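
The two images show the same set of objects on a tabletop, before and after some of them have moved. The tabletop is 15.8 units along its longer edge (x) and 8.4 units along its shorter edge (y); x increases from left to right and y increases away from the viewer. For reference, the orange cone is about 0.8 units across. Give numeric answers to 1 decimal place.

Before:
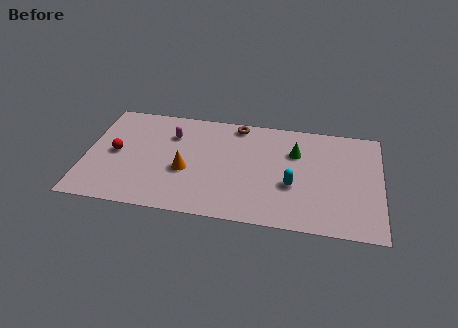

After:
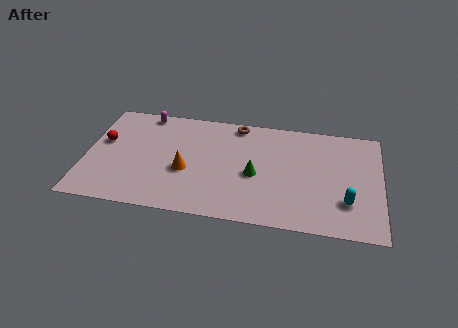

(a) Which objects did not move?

the orange cone and the brown torus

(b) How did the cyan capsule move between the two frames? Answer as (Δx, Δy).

(2.9, -0.8)

The cyan capsule started near (11.1, 3.2) and ended near (14.0, 2.4).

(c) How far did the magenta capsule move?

2.1

From (4.5, 6.1) to (3.0, 7.6), the magenta capsule covered √(1.5² + 1.5²) ≈ 2.1 units.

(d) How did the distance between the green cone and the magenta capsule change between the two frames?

+0.5

Before: roughly 6.7 units apart; after: 7.2. That's 0.5 units further apart.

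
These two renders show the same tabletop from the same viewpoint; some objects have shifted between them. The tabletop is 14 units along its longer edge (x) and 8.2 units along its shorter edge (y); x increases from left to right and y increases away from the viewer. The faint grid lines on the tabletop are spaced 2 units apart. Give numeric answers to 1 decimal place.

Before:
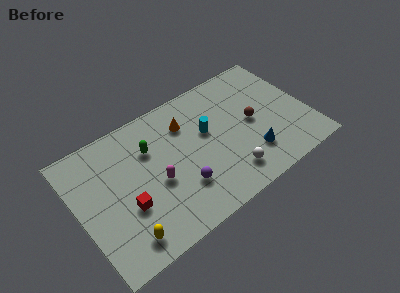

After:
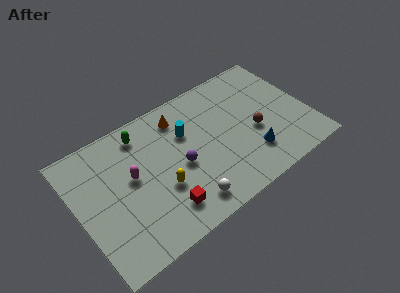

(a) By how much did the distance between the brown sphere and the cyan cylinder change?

+1.6

Before: roughly 2.8 units apart; after: 4.4. That's 1.6 units further apart.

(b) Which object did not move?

the blue cone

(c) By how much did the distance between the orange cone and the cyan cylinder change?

-0.4

Before: roughly 1.6 units apart; after: 1.2. That's 0.4 units closer together.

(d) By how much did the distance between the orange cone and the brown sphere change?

+1.0

The distance was about 4.3 in the first image and 5.3 in the second, so they moved 1.0 units further apart.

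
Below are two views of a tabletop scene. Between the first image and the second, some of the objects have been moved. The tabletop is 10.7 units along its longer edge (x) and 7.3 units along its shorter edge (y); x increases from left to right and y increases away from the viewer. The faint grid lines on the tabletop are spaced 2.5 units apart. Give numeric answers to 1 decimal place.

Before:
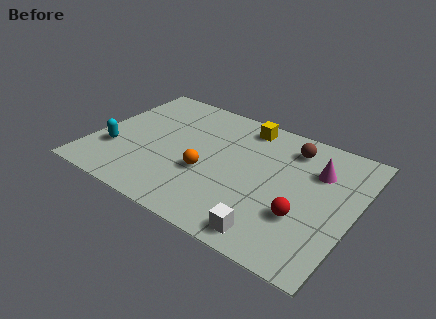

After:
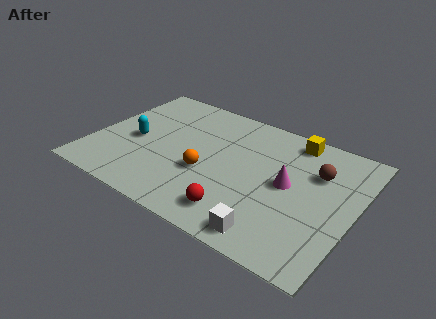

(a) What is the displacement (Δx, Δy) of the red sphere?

(-2.4, -1.1)

The red sphere started near (8.8, 2.4) and ended near (6.4, 1.3).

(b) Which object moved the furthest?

the red sphere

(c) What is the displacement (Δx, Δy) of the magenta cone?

(-1.0, -1.3)

The magenta cone was at about (9.0, 5.1) and moved to about (8.0, 3.8).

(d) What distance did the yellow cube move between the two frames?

2.0

From (5.8, 6.3) to (7.8, 6.4), the yellow cube covered √(2.0² + 0.1²) ≈ 2.0 units.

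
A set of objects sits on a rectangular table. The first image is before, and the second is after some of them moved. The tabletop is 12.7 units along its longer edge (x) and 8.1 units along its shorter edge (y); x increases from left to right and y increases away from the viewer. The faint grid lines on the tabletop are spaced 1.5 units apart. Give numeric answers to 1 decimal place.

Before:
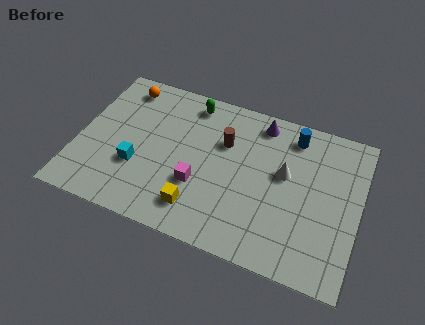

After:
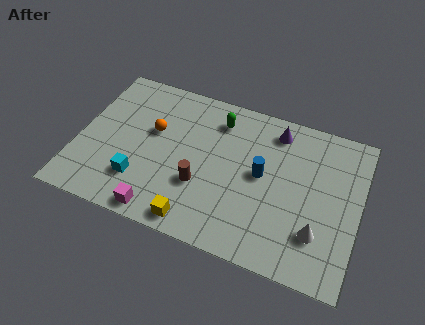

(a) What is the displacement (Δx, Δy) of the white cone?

(1.7, -2.5)

The white cone was at about (9.3, 4.7) and moved to about (11.0, 2.2).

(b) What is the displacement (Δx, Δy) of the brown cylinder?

(-0.8, -2.6)

From the two frames, the brown cylinder sits at roughly (6.5, 5.4) before and (5.7, 2.8) after.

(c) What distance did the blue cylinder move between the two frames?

2.8

From (9.5, 6.8) to (8.3, 4.3), the blue cylinder covered √(1.2² + 2.5²) ≈ 2.8 units.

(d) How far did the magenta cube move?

2.5

From (5.6, 2.8) to (4.1, 0.8), the magenta cube covered √(1.5² + 2.0²) ≈ 2.5 units.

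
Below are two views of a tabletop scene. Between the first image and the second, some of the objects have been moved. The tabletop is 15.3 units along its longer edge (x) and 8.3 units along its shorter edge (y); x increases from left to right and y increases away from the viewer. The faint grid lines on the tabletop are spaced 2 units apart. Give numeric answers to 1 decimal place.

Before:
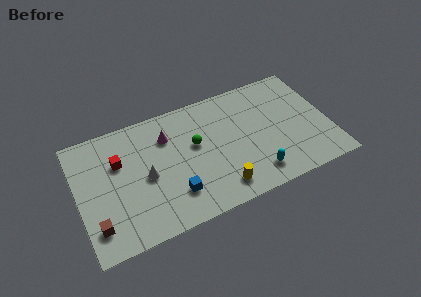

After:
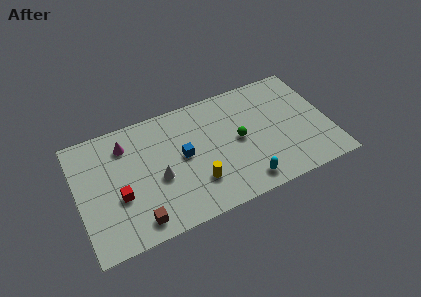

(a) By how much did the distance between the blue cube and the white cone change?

-0.5

They were about 2.3 units apart before and 1.8 after — 0.5 units closer together.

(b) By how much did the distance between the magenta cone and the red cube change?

+0.3

They were about 3.1 units apart before and 3.4 after — 0.3 units further apart.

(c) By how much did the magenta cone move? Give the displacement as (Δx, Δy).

(-2.5, 0.4)

From the two frames, the magenta cone sits at roughly (5.6, 6.1) before and (3.1, 6.5) after.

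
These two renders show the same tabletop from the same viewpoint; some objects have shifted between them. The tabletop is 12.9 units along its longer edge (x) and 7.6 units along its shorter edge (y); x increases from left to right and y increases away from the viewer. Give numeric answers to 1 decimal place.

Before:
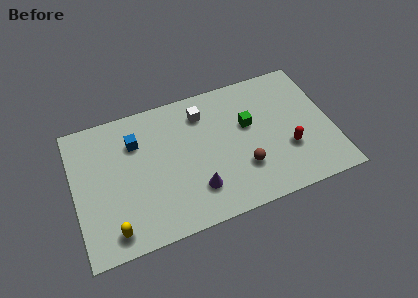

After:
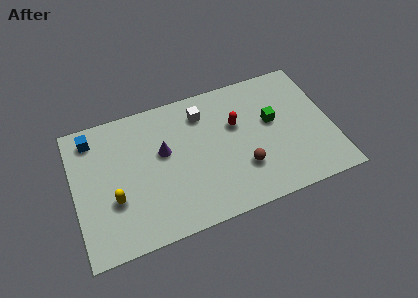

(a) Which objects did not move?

the white cube and the brown sphere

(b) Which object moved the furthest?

the red capsule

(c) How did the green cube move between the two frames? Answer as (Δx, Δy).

(1.2, -0.2)

The green cube was at about (8.8, 4.6) and moved to about (10.0, 4.4).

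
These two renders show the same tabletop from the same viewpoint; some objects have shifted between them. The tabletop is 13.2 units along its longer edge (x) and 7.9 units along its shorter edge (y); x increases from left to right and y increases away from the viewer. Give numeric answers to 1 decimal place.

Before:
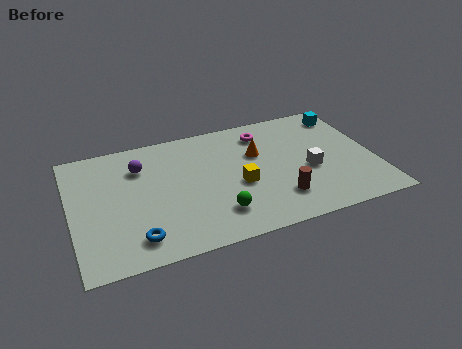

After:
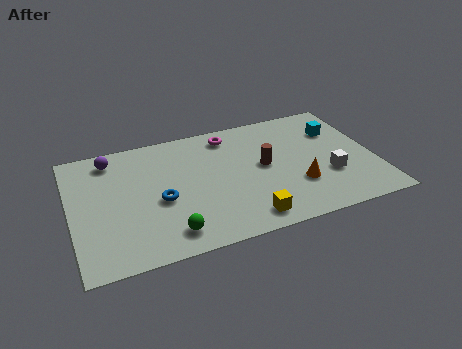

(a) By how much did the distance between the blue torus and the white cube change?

-0.6

Before: roughly 7.9 units apart; after: 7.3. That's 0.6 units closer together.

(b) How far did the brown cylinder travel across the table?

2.3

The brown cylinder moved from about (8.8, 1.9) to (8.4, 4.2), a distance of √(0.4² + 2.3²) ≈ 2.3.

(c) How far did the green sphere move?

2.2

From (6.1, 1.8) to (4.0, 1.3), the green sphere covered √(2.1² + 0.5²) ≈ 2.2 units.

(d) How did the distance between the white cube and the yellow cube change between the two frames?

+1.0

Before: roughly 3.1 units apart; after: 4.1. That's 1.0 units further apart.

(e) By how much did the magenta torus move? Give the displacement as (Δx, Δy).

(-1.5, 0.3)

The magenta torus was at about (8.6, 6.4) and moved to about (7.1, 6.7).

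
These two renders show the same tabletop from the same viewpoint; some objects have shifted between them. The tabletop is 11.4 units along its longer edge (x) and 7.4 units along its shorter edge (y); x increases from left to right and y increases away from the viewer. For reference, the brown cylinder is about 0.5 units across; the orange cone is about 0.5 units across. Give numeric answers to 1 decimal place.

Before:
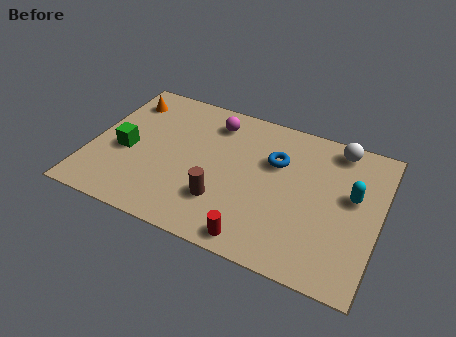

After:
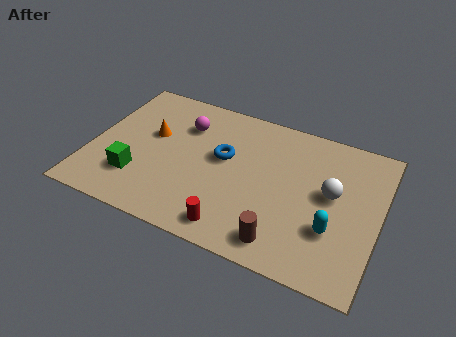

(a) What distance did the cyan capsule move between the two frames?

2.0

From (10.3, 4.3) to (9.7, 2.4), the cyan capsule covered √(0.6² + 1.9²) ≈ 2.0 units.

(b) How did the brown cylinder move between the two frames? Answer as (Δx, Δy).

(2.5, -1.0)

From the two frames, the brown cylinder sits at roughly (5.4, 2.1) before and (7.9, 1.1) after.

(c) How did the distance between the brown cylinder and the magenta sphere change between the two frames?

+2.2

They were about 4.0 units apart before and 6.2 after — 2.2 units further apart.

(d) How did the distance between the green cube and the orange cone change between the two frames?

-0.3

They were about 2.7 units apart before and 2.4 after — 0.3 units closer together.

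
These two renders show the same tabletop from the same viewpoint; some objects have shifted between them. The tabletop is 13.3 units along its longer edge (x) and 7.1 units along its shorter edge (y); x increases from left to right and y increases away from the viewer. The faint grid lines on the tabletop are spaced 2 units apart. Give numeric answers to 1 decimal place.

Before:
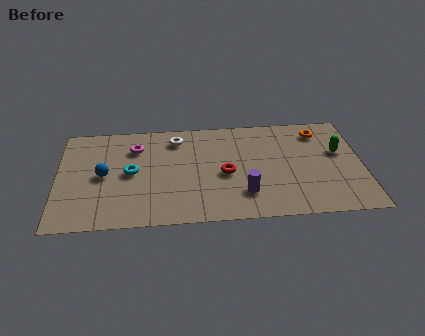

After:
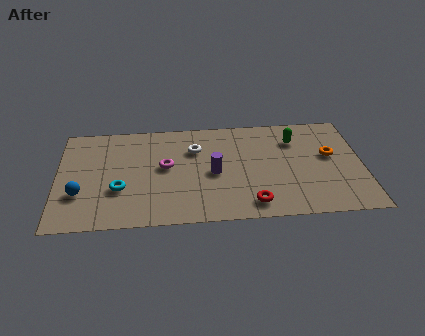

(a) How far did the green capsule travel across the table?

2.1

The green capsule was near (12.3, 4.3) before and (10.4, 5.3) after, so it travelled √(1.9² + 1.0²) ≈ 2.1 units.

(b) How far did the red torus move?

2.4

From (7.3, 3.2) to (8.4, 1.1), the red torus covered √(1.1² + 2.1²) ≈ 2.4 units.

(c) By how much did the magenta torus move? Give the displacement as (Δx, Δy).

(1.3, -1.4)

The magenta torus was at about (3.4, 5.3) and moved to about (4.7, 3.9).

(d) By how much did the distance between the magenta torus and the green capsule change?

-3.1

They were about 9.0 units apart before and 5.9 after — 3.1 units closer together.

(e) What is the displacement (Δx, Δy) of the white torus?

(0.8, -0.8)

The white torus started near (5.2, 5.8) and ended near (6.0, 5.0).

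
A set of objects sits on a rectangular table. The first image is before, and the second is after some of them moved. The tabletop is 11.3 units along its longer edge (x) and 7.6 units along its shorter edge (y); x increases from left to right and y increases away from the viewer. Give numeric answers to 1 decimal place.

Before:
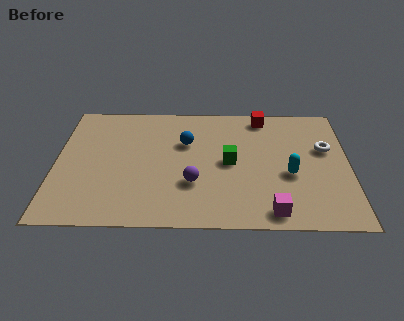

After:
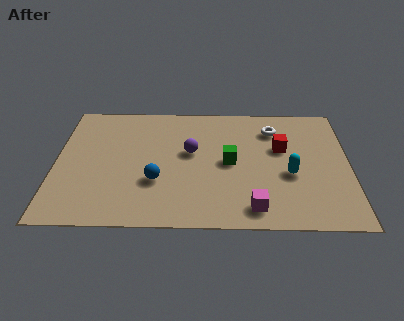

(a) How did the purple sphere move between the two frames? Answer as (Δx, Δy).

(-0.1, 1.9)

The purple sphere was at about (5.3, 2.5) and moved to about (5.2, 4.4).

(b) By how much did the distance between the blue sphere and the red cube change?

+1.8

They were about 3.4 units apart before and 5.2 after — 1.8 units further apart.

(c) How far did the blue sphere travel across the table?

2.6

From (5.0, 5.0) to (3.9, 2.6), the blue sphere covered √(1.1² + 2.4²) ≈ 2.6 units.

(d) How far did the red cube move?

2.1

The red cube was near (8.0, 6.7) before and (8.7, 4.7) after, so it travelled √(0.7² + 2.0²) ≈ 2.1 units.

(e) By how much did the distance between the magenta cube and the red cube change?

-2.0

They were about 5.8 units apart before and 3.8 after — 2.0 units closer together.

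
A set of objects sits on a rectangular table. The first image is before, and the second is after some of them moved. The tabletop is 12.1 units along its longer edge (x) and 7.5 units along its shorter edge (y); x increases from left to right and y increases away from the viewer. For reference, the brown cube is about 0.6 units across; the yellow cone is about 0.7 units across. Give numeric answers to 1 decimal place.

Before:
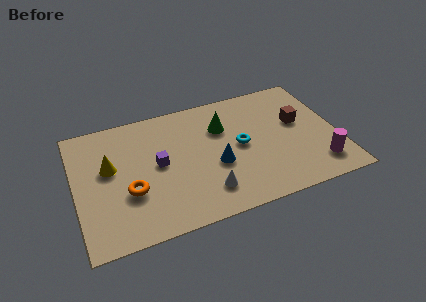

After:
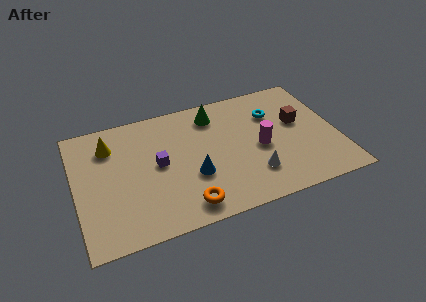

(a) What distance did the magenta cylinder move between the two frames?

3.1

From (11.0, 1.5) to (8.5, 3.4), the magenta cylinder covered √(2.5² + 1.9²) ≈ 3.1 units.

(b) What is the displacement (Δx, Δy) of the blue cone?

(-1.1, -0.3)

The blue cone started near (6.4, 3.0) and ended near (5.3, 2.7).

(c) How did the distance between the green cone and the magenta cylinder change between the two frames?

-2.2

They were about 5.5 units apart before and 3.3 after — 2.2 units closer together.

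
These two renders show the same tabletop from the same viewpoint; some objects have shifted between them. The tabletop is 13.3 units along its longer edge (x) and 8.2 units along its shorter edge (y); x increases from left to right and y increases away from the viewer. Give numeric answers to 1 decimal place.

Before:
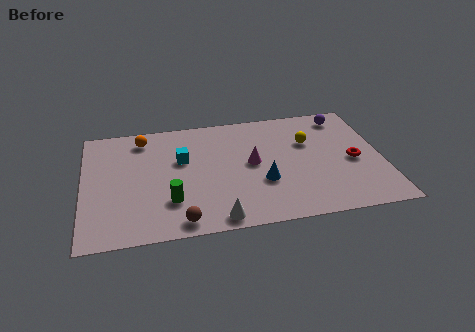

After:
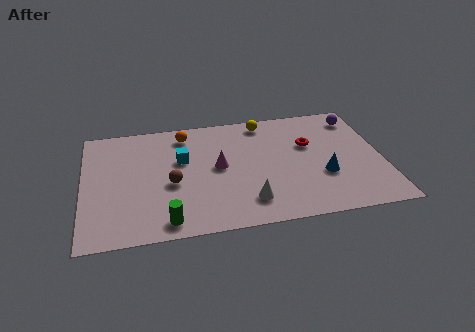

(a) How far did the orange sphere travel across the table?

1.9

The orange sphere moved from about (2.7, 6.9) to (4.6, 6.9), a distance of √(1.9² + 0.0²) ≈ 1.9.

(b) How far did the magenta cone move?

1.5

From (7.5, 4.3) to (6.0, 4.3), the magenta cone covered √(1.5² + 0.0²) ≈ 1.5 units.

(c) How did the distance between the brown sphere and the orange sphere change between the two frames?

-2.7

Before: roughly 6.2 units apart; after: 3.5. That's 2.7 units closer together.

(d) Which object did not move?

the cyan cube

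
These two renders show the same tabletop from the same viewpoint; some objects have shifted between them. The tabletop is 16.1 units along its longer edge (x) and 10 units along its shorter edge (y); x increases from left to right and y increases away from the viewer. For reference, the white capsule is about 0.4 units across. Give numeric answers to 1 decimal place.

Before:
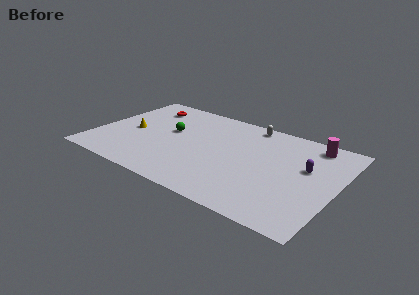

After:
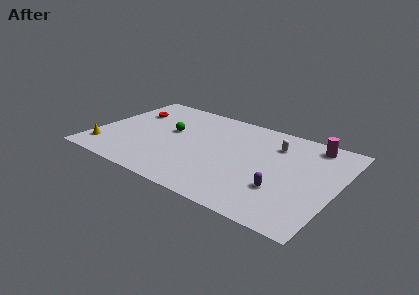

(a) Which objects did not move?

the magenta cylinder and the green sphere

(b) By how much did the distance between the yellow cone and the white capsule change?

+3.5

Before: roughly 8.6 units apart; after: 12.1. That's 3.5 units further apart.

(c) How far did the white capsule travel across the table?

2.5

The white capsule was near (9.7, 9.0) before and (11.7, 7.5) after, so it travelled √(2.0² + 1.5²) ≈ 2.5 units.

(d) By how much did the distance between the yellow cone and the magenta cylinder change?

+2.3

Before: roughly 12.4 units apart; after: 14.7. That's 2.3 units further apart.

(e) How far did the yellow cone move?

3.1

From (2.3, 4.7) to (1.0, 1.9), the yellow cone covered √(1.3² + 2.8²) ≈ 3.1 units.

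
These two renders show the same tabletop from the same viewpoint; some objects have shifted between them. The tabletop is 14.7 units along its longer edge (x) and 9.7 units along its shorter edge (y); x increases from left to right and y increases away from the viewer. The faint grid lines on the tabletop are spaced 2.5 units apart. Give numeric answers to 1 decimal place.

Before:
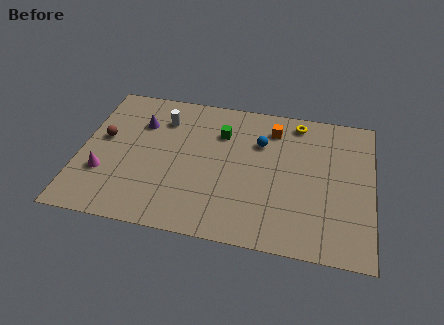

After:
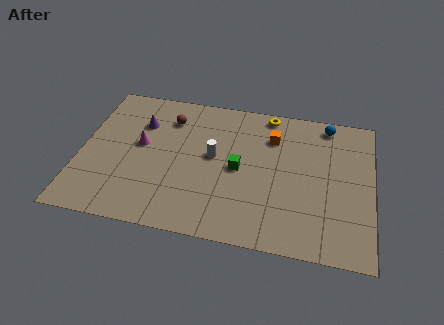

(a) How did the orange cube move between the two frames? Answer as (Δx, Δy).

(0.0, -0.6)

From the two frames, the orange cube sits at roughly (9.6, 7.8) before and (9.6, 7.2) after.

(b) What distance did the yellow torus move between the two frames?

1.5

The yellow torus was near (10.8, 8.5) before and (9.3, 8.8) after, so it travelled √(1.5² + 0.3²) ≈ 1.5 units.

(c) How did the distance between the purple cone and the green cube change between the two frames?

+1.5

They were about 4.1 units apart before and 5.6 after — 1.5 units further apart.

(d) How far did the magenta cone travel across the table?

2.9

The magenta cone moved from about (1.3, 3.1) to (3.0, 5.4), a distance of √(1.7² + 2.3²) ≈ 2.9.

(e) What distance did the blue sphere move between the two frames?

3.8

The blue sphere moved from about (9.0, 6.7) to (12.3, 8.6), a distance of √(3.3² + 1.9²) ≈ 3.8.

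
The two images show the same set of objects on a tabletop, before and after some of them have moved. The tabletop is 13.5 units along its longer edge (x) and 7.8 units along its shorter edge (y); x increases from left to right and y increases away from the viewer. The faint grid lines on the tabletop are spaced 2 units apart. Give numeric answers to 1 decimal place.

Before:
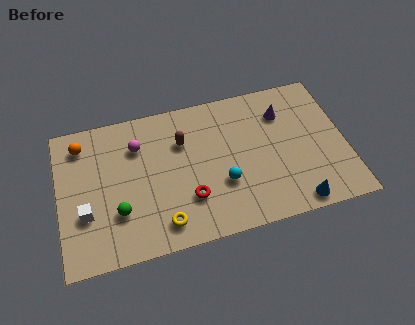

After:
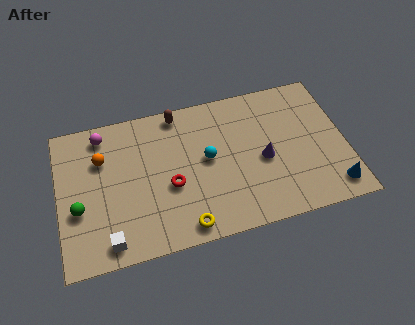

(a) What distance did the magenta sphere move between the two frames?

1.9

The magenta sphere moved from about (3.8, 5.7) to (2.2, 6.7), a distance of √(1.6² + 1.0²) ≈ 1.9.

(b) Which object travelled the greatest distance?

the purple cone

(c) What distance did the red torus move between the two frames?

1.2

From (6.0, 2.3) to (5.2, 3.2), the red torus covered √(0.8² + 0.9²) ≈ 1.2 units.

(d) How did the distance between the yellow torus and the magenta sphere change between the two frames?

+2.3

They were about 4.5 units apart before and 6.8 after — 2.3 units further apart.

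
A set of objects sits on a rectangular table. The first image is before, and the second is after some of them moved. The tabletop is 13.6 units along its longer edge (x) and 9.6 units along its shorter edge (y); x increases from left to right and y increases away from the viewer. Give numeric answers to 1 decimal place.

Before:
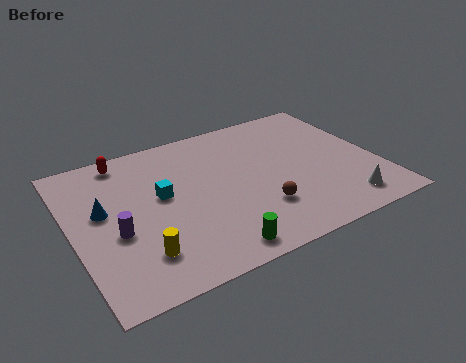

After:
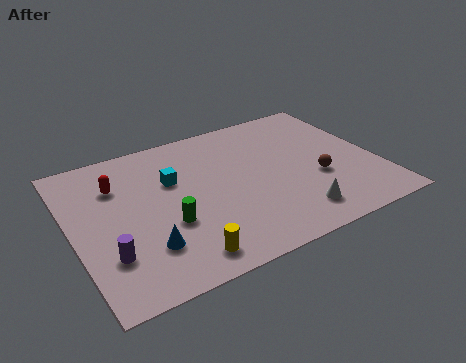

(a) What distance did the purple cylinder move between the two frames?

1.3

From (1.8, 3.9) to (1.3, 2.7), the purple cylinder covered √(0.5² + 1.2²) ≈ 1.3 units.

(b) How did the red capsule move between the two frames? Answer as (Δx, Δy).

(-0.5, -1.6)

The red capsule started near (2.7, 8.5) and ended near (2.2, 6.9).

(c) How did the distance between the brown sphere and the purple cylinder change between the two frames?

+3.2

They were about 6.3 units apart before and 9.5 after — 3.2 units further apart.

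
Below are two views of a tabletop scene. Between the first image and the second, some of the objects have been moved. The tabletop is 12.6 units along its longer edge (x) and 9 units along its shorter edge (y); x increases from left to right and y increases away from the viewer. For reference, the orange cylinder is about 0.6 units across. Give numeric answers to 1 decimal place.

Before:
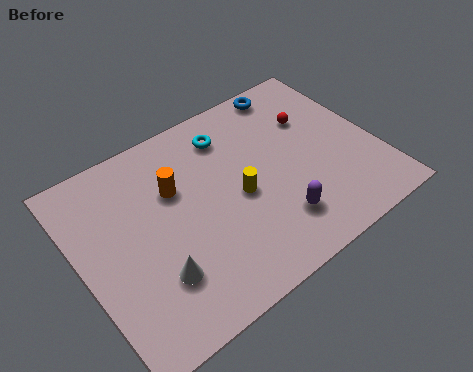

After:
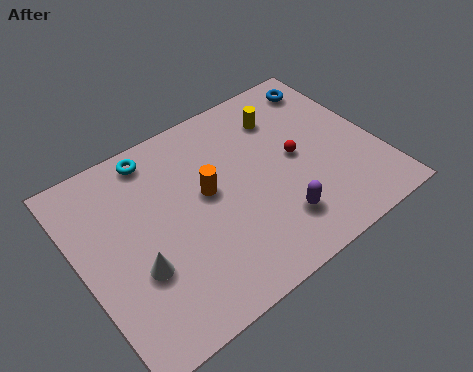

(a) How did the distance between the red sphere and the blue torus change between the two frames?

+1.6

The distance was about 2.1 in the first image and 3.7 in the second, so they moved 1.6 units further apart.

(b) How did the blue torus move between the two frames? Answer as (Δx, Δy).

(1.5, -0.5)

The blue torus was at about (9.8, 8.1) and moved to about (11.3, 7.6).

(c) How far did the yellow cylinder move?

3.8

The yellow cylinder moved from about (6.6, 4.1) to (9.1, 6.9), a distance of √(2.5² + 2.8²) ≈ 3.8.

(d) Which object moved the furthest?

the yellow cylinder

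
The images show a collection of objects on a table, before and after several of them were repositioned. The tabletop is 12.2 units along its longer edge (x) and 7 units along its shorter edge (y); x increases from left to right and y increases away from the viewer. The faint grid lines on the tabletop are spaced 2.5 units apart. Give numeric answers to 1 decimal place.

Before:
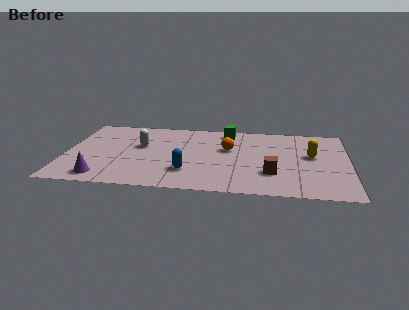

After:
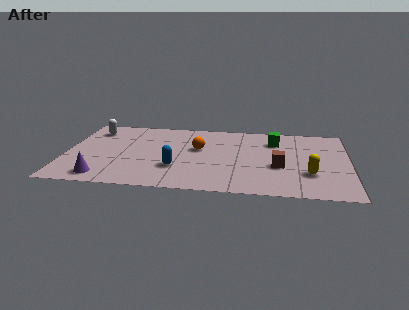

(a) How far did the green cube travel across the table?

2.2

The green cube was near (6.9, 6.1) before and (9.0, 5.3) after, so it travelled √(2.1² + 0.8²) ≈ 2.2 units.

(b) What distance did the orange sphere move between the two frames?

1.3

The orange sphere was near (7.0, 4.3) before and (5.7, 4.2) after, so it travelled √(1.3² + 0.1²) ≈ 1.3 units.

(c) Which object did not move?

the purple cone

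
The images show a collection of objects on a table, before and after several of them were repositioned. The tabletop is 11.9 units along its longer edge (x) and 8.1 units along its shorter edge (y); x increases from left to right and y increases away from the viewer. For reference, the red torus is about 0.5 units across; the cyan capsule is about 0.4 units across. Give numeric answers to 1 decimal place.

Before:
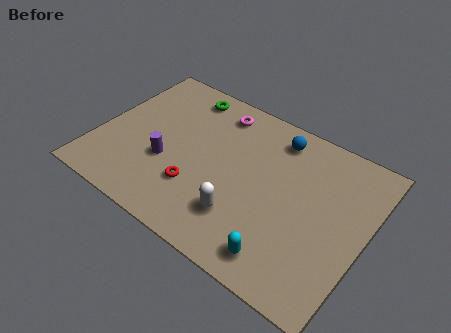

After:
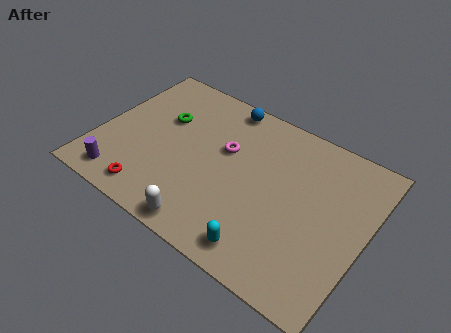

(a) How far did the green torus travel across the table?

1.9

From (3.2, 7.0) to (2.6, 5.2), the green torus covered √(0.6² + 1.8²) ≈ 1.9 units.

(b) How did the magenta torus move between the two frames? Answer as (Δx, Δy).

(0.7, -1.8)

The magenta torus was at about (4.8, 6.8) and moved to about (5.5, 5.0).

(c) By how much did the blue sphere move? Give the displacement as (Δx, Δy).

(-2.5, 0.5)

The blue sphere started near (7.5, 6.8) and ended near (5.0, 7.3).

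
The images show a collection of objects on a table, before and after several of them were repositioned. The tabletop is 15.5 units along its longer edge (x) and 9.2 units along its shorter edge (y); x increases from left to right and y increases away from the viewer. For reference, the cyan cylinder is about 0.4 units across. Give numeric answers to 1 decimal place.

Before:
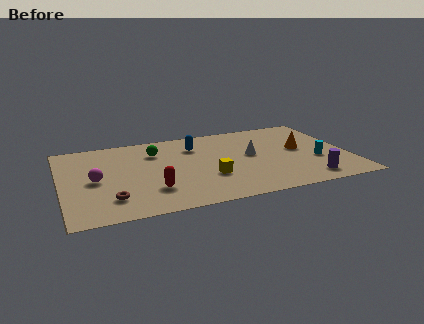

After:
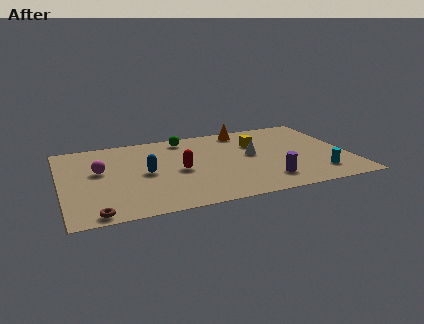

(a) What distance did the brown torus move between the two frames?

1.6

The brown torus moved from about (2.5, 2.1) to (1.6, 0.8), a distance of √(0.9² + 1.3²) ≈ 1.6.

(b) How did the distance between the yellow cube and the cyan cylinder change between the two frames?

-0.6

They were about 5.9 units apart before and 5.3 after — 0.6 units closer together.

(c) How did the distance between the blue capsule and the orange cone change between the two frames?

+0.8

Before: roughly 5.9 units apart; after: 6.7. That's 0.8 units further apart.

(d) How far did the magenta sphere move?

1.0

The magenta sphere moved from about (1.8, 4.4) to (2.1, 5.4), a distance of √(0.3² + 1.0²) ≈ 1.0.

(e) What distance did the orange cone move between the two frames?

4.2

From (13.0, 5.0) to (10.2, 8.1), the orange cone covered √(2.8² + 3.1²) ≈ 4.2 units.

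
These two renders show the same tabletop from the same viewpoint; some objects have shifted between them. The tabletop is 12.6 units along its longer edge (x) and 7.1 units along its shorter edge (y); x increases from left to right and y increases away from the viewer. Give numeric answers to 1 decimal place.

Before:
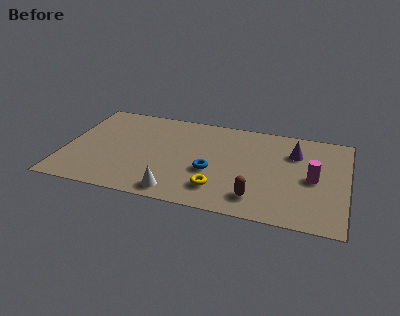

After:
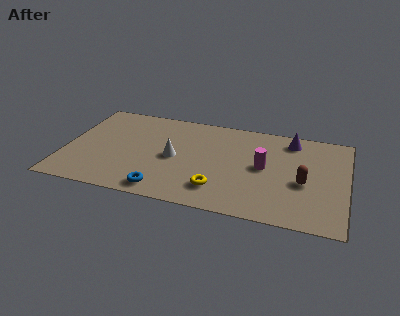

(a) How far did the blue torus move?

2.8

The blue torus was near (6.6, 2.8) before and (4.6, 0.9) after, so it travelled √(2.0² + 1.9²) ≈ 2.8 units.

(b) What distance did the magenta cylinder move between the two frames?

2.2

The magenta cylinder moved from about (11.1, 3.4) to (8.9, 3.7), a distance of √(2.2² + 0.3²) ≈ 2.2.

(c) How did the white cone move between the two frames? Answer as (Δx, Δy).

(-0.3, 2.5)

From the two frames, the white cone sits at roughly (5.2, 0.9) before and (4.9, 3.4) after.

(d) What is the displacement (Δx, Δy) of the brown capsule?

(2.0, 1.6)

The brown capsule was at about (8.7, 1.4) and moved to about (10.7, 3.0).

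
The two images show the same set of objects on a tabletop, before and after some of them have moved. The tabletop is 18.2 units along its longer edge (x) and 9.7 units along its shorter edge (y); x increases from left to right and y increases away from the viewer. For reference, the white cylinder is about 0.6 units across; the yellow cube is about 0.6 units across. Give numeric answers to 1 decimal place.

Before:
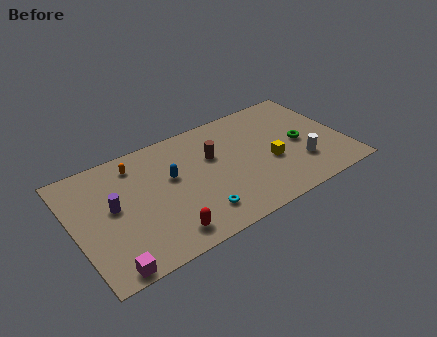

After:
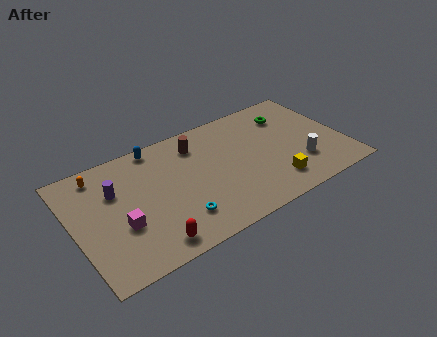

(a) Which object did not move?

the white cylinder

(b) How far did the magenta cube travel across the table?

3.0

The magenta cube was near (1.7, 0.8) before and (2.9, 3.6) after, so it travelled √(1.2² + 2.8²) ≈ 3.0 units.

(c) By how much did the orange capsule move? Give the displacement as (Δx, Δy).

(-2.4, 0.3)

The orange capsule started near (4.5, 8.0) and ended near (2.1, 8.3).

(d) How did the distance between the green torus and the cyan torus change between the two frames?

+2.0

The distance was about 7.9 in the first image and 9.9 in the second, so they moved 2.0 units further apart.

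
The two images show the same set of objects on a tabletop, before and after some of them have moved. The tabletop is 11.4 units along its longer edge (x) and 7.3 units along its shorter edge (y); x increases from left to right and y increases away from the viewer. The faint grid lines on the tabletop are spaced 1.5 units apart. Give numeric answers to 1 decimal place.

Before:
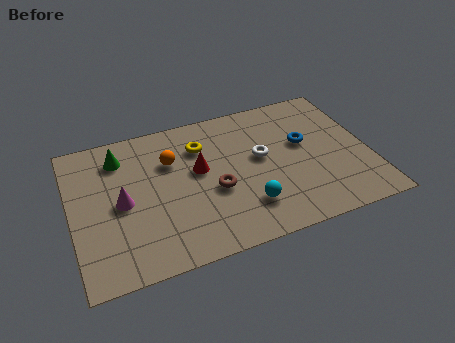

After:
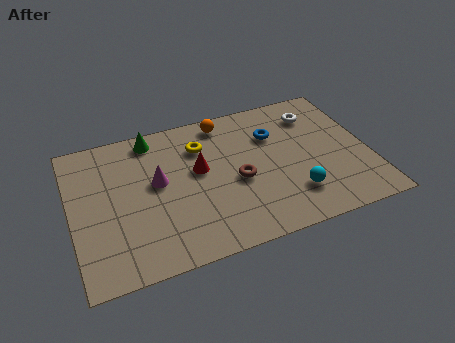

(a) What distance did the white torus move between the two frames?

2.8

The white torus was near (7.3, 4.1) before and (9.6, 5.7) after, so it travelled √(2.3² + 1.6²) ≈ 2.8 units.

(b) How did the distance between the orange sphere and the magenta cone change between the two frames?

+1.1

The distance was about 2.5 in the first image and 3.6 in the second, so they moved 1.1 units further apart.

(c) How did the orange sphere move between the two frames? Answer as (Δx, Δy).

(2.2, 1.4)

The orange sphere was at about (3.9, 5.0) and moved to about (6.1, 6.4).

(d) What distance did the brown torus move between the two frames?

0.9

The brown torus was near (5.4, 3.0) before and (6.3, 3.2) after, so it travelled √(0.9² + 0.2²) ≈ 0.9 units.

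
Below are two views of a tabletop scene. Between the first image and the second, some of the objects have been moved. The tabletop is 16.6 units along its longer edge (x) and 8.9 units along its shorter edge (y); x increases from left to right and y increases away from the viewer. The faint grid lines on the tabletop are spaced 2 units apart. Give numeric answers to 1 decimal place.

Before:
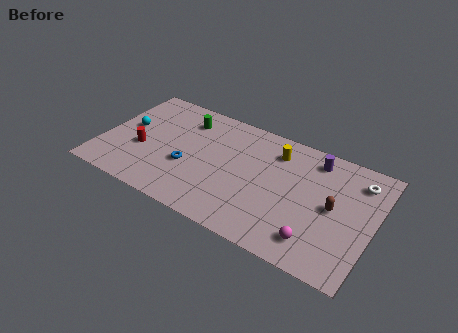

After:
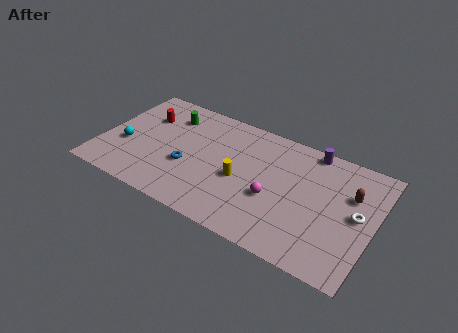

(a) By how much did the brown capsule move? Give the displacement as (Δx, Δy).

(0.9, 1.4)

The brown capsule started near (14.2, 4.5) and ended near (15.1, 5.9).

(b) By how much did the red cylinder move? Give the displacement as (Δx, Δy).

(-0.2, 2.7)

From the two frames, the red cylinder sits at roughly (2.5, 3.5) before and (2.3, 6.2) after.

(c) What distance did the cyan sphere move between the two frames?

1.5

The cyan sphere moved from about (1.4, 4.9) to (1.5, 3.4), a distance of √(0.1² + 1.5²) ≈ 1.5.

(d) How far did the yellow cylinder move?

3.6

The yellow cylinder moved from about (10.4, 7.0) to (8.6, 3.9), a distance of √(1.8² + 3.1²) ≈ 3.6.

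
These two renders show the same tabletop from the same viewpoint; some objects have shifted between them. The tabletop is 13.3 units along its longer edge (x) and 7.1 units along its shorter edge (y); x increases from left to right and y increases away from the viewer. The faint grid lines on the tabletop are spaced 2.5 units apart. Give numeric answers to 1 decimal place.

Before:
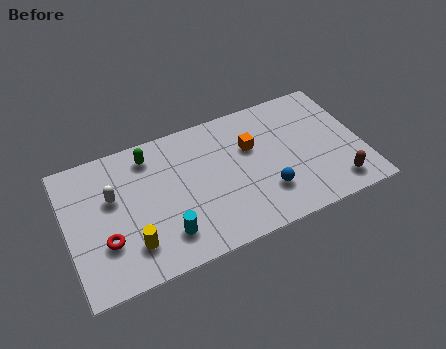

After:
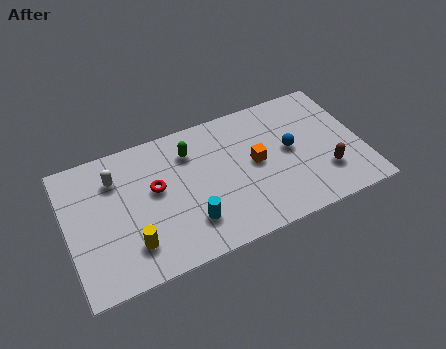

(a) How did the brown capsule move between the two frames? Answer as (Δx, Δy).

(-0.4, 0.8)

The brown capsule started near (11.9, 1.2) and ended near (11.5, 2.0).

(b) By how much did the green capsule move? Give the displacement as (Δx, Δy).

(1.8, -0.5)

From the two frames, the green capsule sits at roughly (3.9, 5.9) before and (5.7, 5.4) after.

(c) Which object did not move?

the yellow cylinder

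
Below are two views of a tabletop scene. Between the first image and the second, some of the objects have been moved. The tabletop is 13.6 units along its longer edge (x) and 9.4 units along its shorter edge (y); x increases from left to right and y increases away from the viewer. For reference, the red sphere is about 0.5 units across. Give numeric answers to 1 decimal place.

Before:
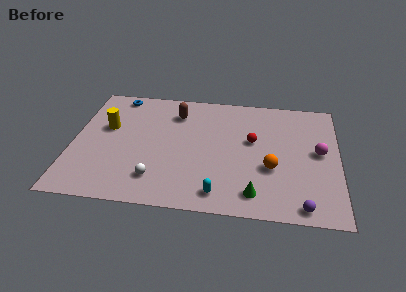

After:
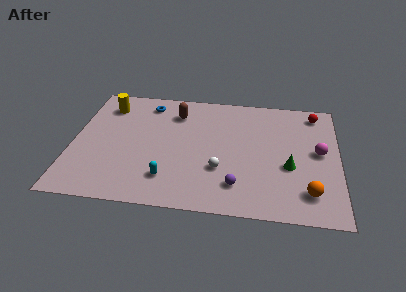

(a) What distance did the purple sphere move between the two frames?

3.5

The purple sphere was near (11.8, 0.9) before and (8.5, 2.0) after, so it travelled √(3.3² + 1.1²) ≈ 3.5 units.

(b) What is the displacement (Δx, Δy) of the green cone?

(1.7, 2.2)

The green cone was at about (9.4, 1.5) and moved to about (11.1, 3.7).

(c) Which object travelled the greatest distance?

the red sphere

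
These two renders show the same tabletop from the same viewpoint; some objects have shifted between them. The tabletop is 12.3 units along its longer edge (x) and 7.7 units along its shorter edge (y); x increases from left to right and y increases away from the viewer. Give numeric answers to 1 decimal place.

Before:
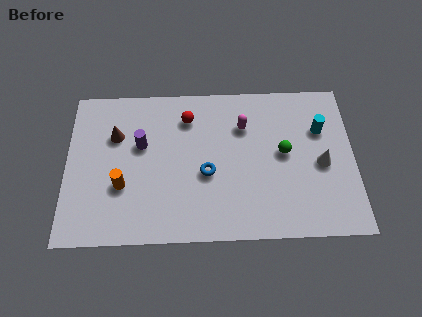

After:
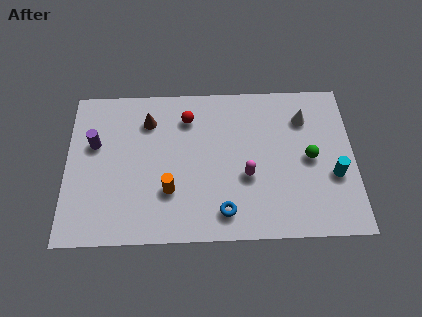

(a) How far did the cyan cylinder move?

2.4

From (10.9, 5.2) to (11.4, 2.9), the cyan cylinder covered √(0.5² + 2.3²) ≈ 2.4 units.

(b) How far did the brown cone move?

1.6

From (2.1, 5.2) to (3.5, 5.9), the brown cone covered √(1.4² + 0.7²) ≈ 1.6 units.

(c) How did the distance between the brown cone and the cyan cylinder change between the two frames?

-0.3

They were about 8.8 units apart before and 8.5 after — 0.3 units closer together.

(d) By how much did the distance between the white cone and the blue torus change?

+0.8

They were about 4.9 units apart before and 5.7 after — 0.8 units further apart.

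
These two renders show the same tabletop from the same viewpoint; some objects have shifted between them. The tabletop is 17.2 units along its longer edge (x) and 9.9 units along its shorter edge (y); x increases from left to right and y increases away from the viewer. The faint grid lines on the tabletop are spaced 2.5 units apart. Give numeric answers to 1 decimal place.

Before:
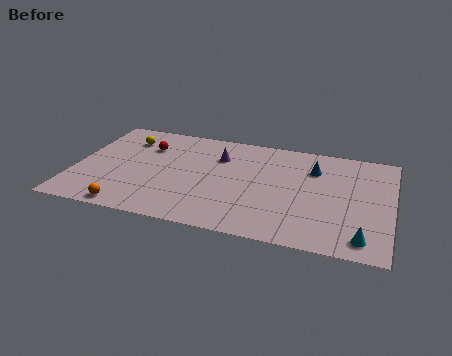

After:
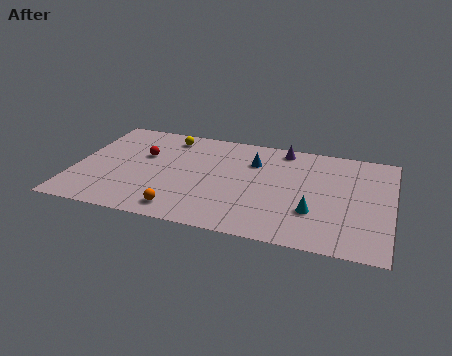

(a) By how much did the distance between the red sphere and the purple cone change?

+3.9

The distance was about 4.0 in the first image and 7.9 in the second, so they moved 3.9 units further apart.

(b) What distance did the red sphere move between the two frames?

0.9

From (3.7, 7.1) to (3.6, 6.2), the red sphere covered √(0.1² + 0.9²) ≈ 0.9 units.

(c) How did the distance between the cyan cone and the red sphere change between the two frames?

-3.4

The distance was about 13.4 in the first image and 10.0 in the second, so they moved 3.4 units closer together.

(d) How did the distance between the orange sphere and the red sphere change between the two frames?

-0.8

They were about 6.2 units apart before and 5.4 after — 0.8 units closer together.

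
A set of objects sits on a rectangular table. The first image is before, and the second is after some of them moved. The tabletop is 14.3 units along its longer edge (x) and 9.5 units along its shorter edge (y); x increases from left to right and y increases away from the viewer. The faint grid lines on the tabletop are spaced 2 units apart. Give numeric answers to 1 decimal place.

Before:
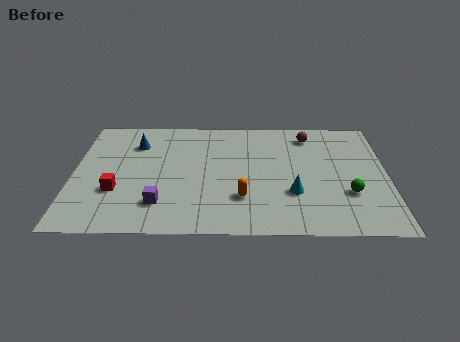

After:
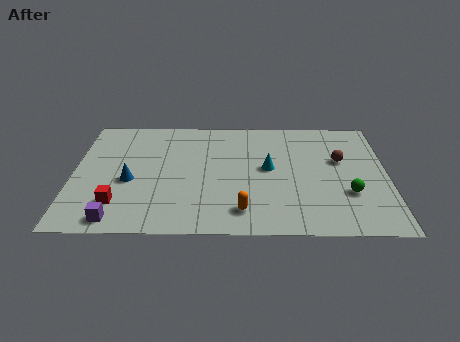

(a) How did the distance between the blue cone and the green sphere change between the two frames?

-0.6

The distance was about 10.5 in the first image and 9.9 in the second, so they moved 0.6 units closer together.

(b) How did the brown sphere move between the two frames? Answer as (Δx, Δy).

(1.4, -2.1)

The brown sphere was at about (10.8, 7.9) and moved to about (12.2, 5.8).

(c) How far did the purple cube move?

2.2

The purple cube was near (4.0, 2.2) before and (2.1, 1.0) after, so it travelled √(1.9² + 1.2²) ≈ 2.2 units.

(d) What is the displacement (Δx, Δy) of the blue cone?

(-0.2, -3.1)

The blue cone was at about (2.8, 7.1) and moved to about (2.6, 4.0).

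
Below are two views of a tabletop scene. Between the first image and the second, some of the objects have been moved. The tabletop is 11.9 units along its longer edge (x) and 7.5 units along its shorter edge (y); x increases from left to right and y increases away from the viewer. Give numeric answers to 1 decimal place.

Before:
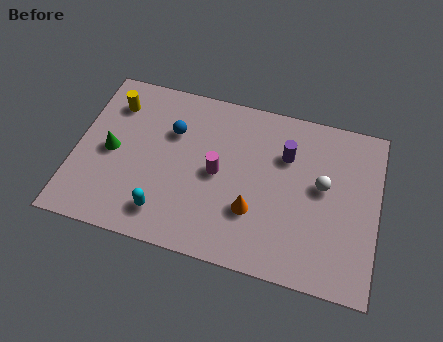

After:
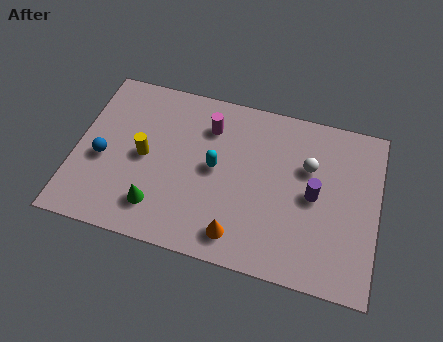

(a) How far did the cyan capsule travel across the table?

3.1

From (3.7, 1.4) to (5.5, 3.9), the cyan capsule covered √(1.8² + 2.5²) ≈ 3.1 units.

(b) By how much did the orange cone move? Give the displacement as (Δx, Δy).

(-0.5, -1.2)

The orange cone was at about (7.1, 2.4) and moved to about (6.6, 1.2).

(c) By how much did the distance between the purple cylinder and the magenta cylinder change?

+1.7

They were about 3.0 units apart before and 4.7 after — 1.7 units further apart.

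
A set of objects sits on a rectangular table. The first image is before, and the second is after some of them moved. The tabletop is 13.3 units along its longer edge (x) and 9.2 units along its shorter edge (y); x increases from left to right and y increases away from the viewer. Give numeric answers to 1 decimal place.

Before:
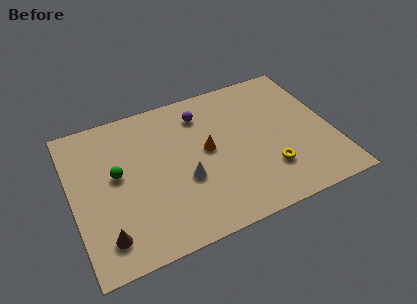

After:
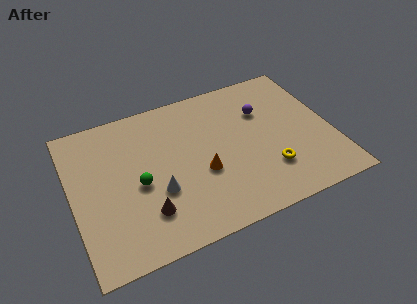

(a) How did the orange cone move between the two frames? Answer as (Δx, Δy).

(-0.4, -1.3)

From the two frames, the orange cone sits at roughly (6.9, 4.9) before and (6.5, 3.6) after.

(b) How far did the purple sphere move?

3.3

The purple sphere was near (6.9, 7.3) before and (10.0, 6.3) after, so it travelled √(3.1² + 1.0²) ≈ 3.3 units.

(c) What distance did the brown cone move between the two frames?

2.2

The brown cone moved from about (1.4, 1.7) to (3.5, 2.3), a distance of √(2.1² + 0.6²) ≈ 2.2.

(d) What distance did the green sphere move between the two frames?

1.4

The green sphere was near (2.3, 5.1) before and (3.3, 4.1) after, so it travelled √(1.0² + 1.0²) ≈ 1.4 units.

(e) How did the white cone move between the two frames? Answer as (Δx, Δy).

(-1.4, -0.2)

The white cone was at about (5.6, 3.5) and moved to about (4.2, 3.3).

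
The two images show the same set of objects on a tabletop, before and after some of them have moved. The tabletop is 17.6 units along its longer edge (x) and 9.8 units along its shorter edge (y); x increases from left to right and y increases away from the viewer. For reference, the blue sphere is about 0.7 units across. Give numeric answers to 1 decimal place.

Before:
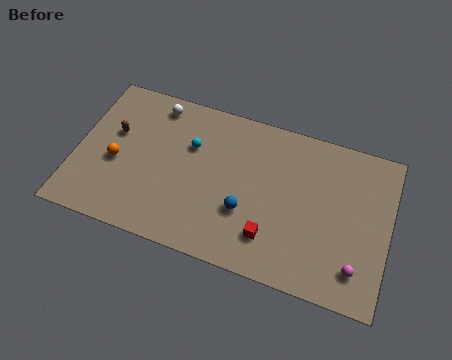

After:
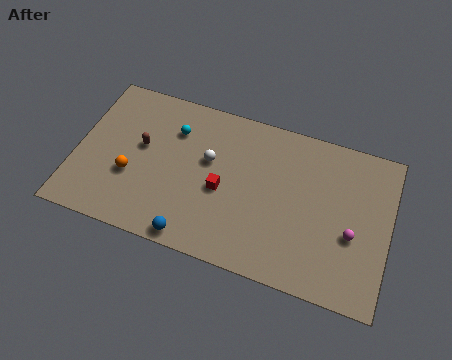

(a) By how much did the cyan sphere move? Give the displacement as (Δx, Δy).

(-1.0, 0.7)

The cyan sphere was at about (6.3, 6.5) and moved to about (5.3, 7.2).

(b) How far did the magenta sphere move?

1.9

The magenta sphere moved from about (16.0, 2.0) to (15.6, 3.9), a distance of √(0.4² + 1.9²) ≈ 1.9.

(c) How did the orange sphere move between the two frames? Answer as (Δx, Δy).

(0.9, -0.6)

The orange sphere was at about (2.3, 4.2) and moved to about (3.2, 3.6).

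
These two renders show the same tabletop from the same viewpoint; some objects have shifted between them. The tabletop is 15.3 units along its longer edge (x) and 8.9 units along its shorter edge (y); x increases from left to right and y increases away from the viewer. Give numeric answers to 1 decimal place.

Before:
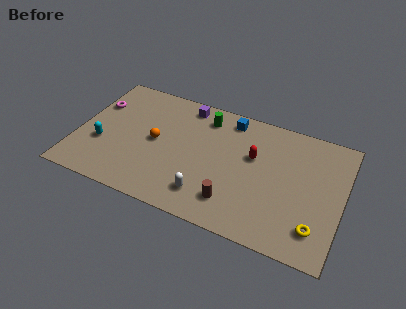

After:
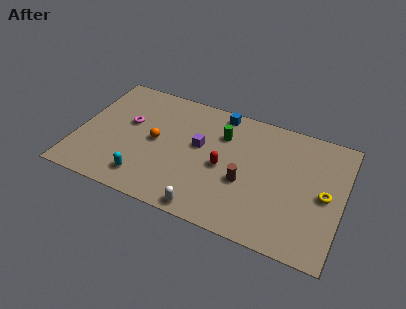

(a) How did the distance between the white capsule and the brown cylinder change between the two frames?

+1.8

Before: roughly 1.5 units apart; after: 3.3. That's 1.8 units further apart.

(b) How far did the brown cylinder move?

1.7

The brown cylinder moved from about (9.3, 1.9) to (9.8, 3.5), a distance of √(0.5² + 1.6²) ≈ 1.7.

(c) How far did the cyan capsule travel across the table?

3.1

The cyan capsule was near (1.5, 3.2) before and (4.2, 1.6) after, so it travelled √(2.7² + 1.6²) ≈ 3.1 units.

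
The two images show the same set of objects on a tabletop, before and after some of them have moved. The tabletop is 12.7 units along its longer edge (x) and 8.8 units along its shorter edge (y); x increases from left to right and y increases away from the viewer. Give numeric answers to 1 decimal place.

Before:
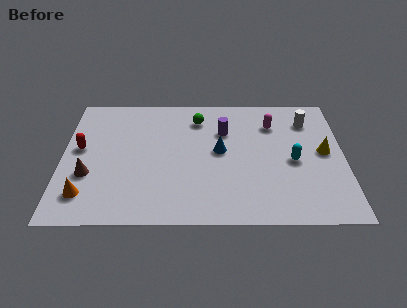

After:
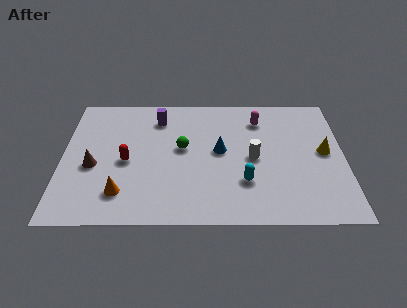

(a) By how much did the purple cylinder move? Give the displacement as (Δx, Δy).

(-3.0, 0.9)

The purple cylinder was at about (7.3, 6.1) and moved to about (4.3, 7.0).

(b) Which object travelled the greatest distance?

the white cylinder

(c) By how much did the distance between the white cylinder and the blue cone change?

-2.9

They were about 4.5 units apart before and 1.6 after — 2.9 units closer together.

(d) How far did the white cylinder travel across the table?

3.6

The white cylinder was near (11.1, 6.8) before and (8.6, 4.2) after, so it travelled √(2.5² + 2.6²) ≈ 3.6 units.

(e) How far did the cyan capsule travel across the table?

2.6

The cyan capsule moved from about (10.4, 4.0) to (8.2, 2.6), a distance of √(2.2² + 1.4²) ≈ 2.6.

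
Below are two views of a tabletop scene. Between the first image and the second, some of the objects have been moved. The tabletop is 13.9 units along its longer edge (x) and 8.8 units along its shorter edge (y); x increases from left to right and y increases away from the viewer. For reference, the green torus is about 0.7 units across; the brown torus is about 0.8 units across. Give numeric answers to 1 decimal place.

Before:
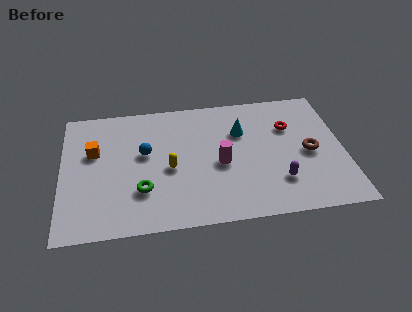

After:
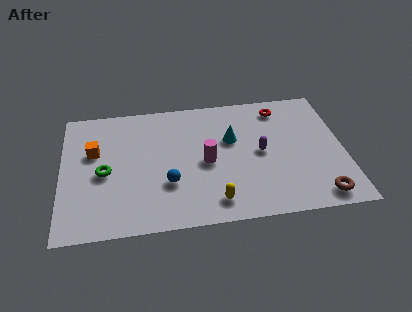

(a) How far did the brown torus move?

3.0

From (12.2, 4.1) to (12.5, 1.1), the brown torus covered √(0.3² + 3.0²) ≈ 3.0 units.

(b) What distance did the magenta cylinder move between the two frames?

0.7

From (7.8, 3.9) to (7.1, 4.1), the magenta cylinder covered √(0.7² + 0.2²) ≈ 0.7 units.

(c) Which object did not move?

the orange cube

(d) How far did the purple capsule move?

2.2

From (10.6, 2.3) to (9.8, 4.4), the purple capsule covered √(0.8² + 2.1²) ≈ 2.2 units.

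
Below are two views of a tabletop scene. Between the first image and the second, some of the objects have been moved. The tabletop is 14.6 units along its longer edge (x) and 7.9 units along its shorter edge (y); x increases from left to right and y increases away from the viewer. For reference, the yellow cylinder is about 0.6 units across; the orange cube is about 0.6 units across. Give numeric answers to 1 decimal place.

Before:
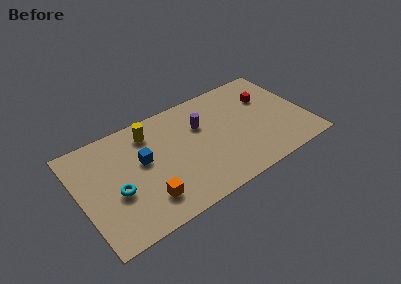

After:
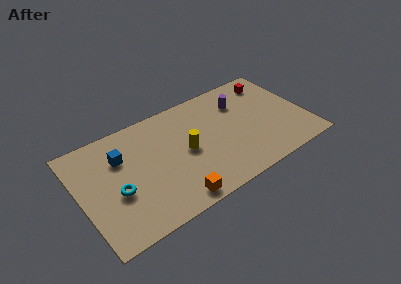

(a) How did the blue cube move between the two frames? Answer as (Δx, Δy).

(-1.3, 0.9)

The blue cube was at about (4.1, 4.6) and moved to about (2.8, 5.5).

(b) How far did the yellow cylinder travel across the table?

3.2

The yellow cylinder was near (4.8, 6.4) before and (6.8, 3.9) after, so it travelled √(2.0² + 2.5²) ≈ 3.2 units.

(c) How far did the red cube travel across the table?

1.2

The red cube was near (12.4, 5.4) before and (12.9, 6.5) after, so it travelled √(0.5² + 1.1²) ≈ 1.2 units.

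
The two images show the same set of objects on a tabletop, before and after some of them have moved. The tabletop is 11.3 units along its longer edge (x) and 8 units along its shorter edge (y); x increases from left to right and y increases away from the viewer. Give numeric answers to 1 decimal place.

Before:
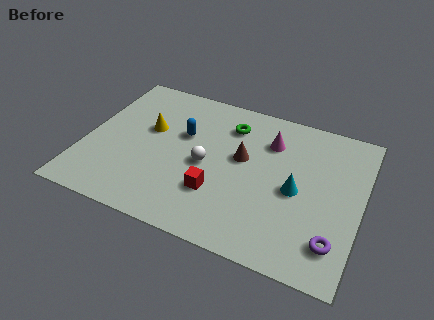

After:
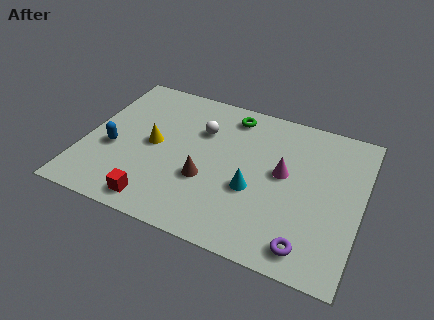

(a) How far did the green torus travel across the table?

0.6

The green torus moved from about (5.7, 6.2) to (5.7, 6.8), a distance of √(0.0² + 0.6²) ≈ 0.6.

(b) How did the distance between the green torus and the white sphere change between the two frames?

-0.9

They were about 2.6 units apart before and 1.7 after — 0.9 units closer together.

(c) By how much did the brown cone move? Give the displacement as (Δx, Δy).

(-1.3, -1.7)

The brown cone was at about (6.4, 4.6) and moved to about (5.1, 2.9).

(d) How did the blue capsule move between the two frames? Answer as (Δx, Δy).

(-2.7, -1.8)

The blue capsule started near (3.9, 5.0) and ended near (1.2, 3.2).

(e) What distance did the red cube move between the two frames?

2.7

From (5.6, 2.4) to (3.3, 1.0), the red cube covered √(2.3² + 1.4²) ≈ 2.7 units.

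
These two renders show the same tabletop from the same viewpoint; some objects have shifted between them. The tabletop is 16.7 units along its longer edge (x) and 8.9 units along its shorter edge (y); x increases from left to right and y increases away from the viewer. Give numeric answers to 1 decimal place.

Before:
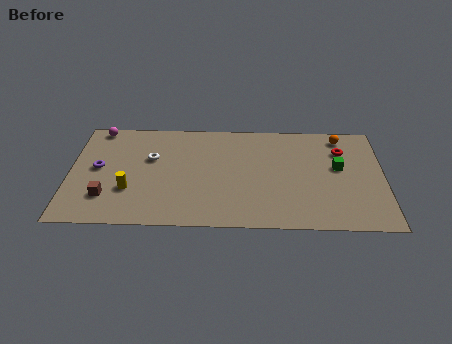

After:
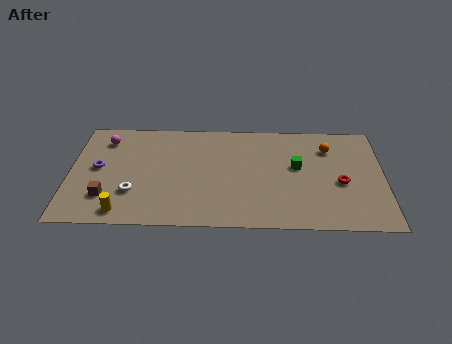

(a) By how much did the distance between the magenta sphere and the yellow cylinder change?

+0.6

They were about 5.5 units apart before and 6.1 after — 0.6 units further apart.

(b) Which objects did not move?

the brown cube and the purple torus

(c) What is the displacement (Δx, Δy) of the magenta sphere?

(0.4, -1.0)

From the two frames, the magenta sphere sits at roughly (1.4, 8.1) before and (1.8, 7.1) after.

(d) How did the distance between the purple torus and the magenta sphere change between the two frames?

-1.0

They were about 3.4 units apart before and 2.4 after — 1.0 units closer together.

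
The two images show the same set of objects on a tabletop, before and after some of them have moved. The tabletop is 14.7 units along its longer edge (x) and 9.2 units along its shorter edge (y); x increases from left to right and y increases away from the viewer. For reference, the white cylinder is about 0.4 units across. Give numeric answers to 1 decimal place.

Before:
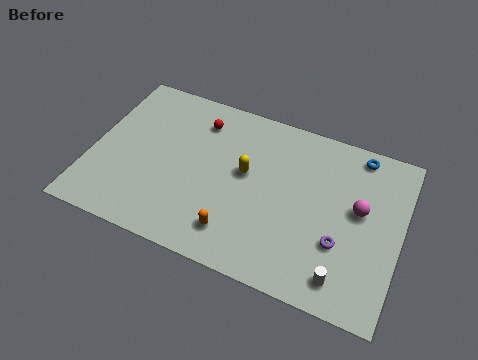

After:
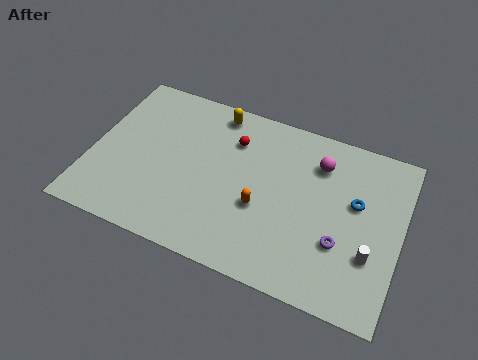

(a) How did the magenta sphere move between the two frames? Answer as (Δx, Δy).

(-2.1, 1.8)

The magenta sphere started near (12.7, 5.2) and ended near (10.6, 7.0).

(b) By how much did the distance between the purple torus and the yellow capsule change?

+3.1

The distance was about 5.1 in the first image and 8.2 in the second, so they moved 3.1 units further apart.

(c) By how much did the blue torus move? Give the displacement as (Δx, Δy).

(0.1, -2.7)

The blue torus started near (12.4, 8.2) and ended near (12.5, 5.5).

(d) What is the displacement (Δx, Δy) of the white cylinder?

(1.1, 1.6)

From the two frames, the white cylinder sits at roughly (12.3, 1.4) before and (13.4, 3.0) after.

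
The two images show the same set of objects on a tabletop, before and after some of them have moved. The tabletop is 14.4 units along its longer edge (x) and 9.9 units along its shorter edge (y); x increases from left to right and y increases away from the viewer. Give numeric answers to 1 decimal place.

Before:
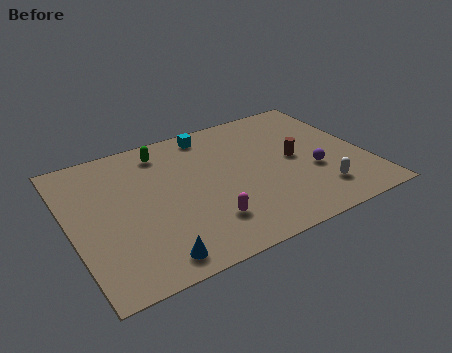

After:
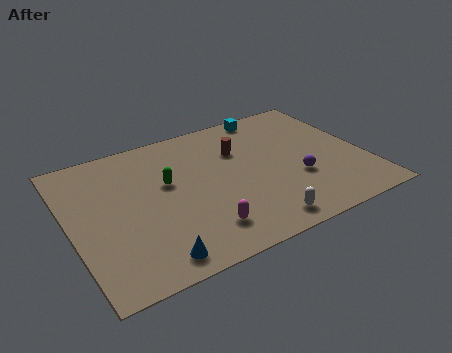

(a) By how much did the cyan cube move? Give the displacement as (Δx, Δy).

(3.1, 0.3)

The cyan cube was at about (7.3, 8.7) and moved to about (10.4, 9.0).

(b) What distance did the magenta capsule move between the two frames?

0.5

From (6.2, 2.4) to (5.9, 2.0), the magenta capsule covered √(0.3² + 0.4²) ≈ 0.5 units.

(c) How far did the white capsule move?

3.2

The white capsule moved from about (11.7, 2.1) to (8.6, 1.2), a distance of √(3.1² + 0.9²) ≈ 3.2.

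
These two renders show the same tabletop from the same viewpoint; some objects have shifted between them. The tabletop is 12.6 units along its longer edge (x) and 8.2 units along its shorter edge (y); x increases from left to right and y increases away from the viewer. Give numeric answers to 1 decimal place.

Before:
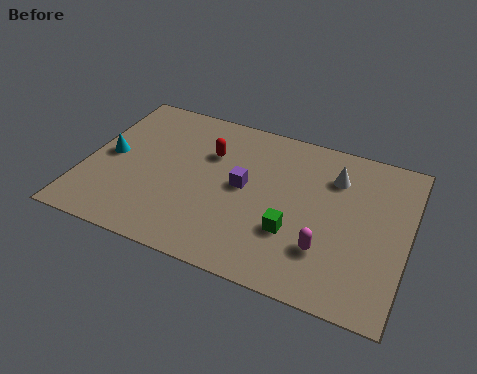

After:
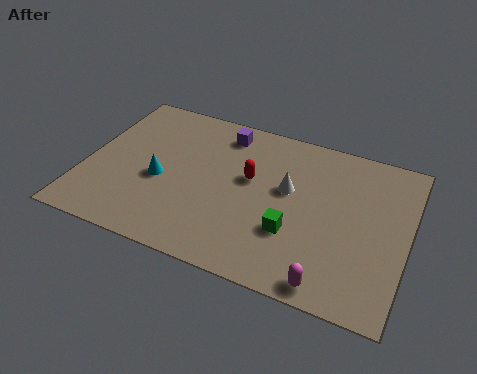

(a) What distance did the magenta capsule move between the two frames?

1.5

From (9.6, 2.3) to (9.9, 0.8), the magenta capsule covered √(0.3² + 1.5²) ≈ 1.5 units.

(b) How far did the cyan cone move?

2.2

From (0.9, 4.1) to (3.0, 3.5), the cyan cone covered √(2.1² + 0.6²) ≈ 2.2 units.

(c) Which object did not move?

the green cube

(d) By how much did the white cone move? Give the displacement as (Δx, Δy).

(-1.7, -1.3)

The white cone started near (9.6, 6.1) and ended near (7.9, 4.8).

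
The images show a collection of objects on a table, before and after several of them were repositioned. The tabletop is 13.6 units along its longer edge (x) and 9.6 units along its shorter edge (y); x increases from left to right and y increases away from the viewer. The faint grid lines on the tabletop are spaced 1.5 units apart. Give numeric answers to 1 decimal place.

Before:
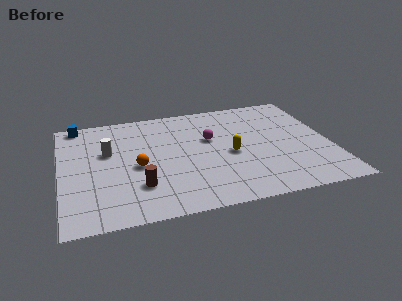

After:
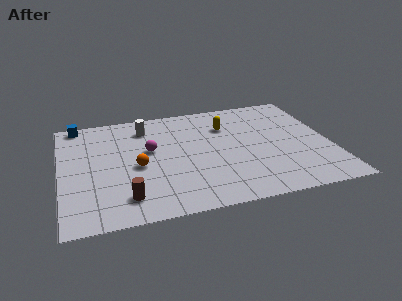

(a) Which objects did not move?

the blue cube and the orange sphere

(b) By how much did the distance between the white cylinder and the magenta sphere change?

-3.1

They were about 5.2 units apart before and 2.1 after — 3.1 units closer together.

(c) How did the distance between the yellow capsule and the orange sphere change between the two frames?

+0.7

They were about 4.7 units apart before and 5.4 after — 0.7 units further apart.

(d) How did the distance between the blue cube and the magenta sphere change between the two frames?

-2.5

Before: roughly 7.2 units apart; after: 4.7. That's 2.5 units closer together.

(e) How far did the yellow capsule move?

2.6

The yellow capsule was near (8.5, 4.3) before and (8.5, 6.9) after, so it travelled √(0.0² + 2.6²) ≈ 2.6 units.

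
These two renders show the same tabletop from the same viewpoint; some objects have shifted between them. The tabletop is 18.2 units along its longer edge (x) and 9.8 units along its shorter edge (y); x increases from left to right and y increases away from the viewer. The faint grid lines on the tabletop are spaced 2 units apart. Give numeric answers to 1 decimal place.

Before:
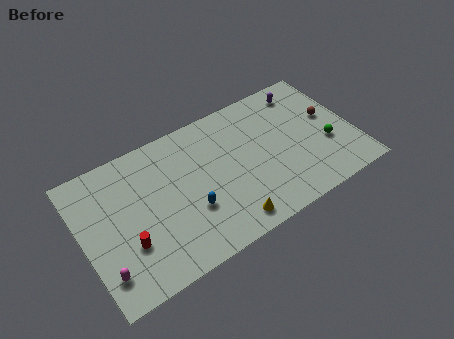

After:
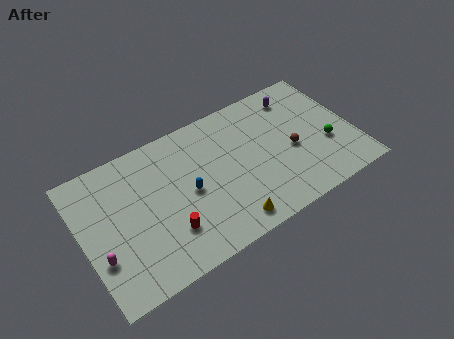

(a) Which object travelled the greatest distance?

the brown sphere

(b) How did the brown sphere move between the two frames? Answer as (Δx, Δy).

(-2.8, -1.3)

From the two frames, the brown sphere sits at roughly (16.8, 5.6) before and (14.0, 4.3) after.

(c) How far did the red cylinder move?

2.6

From (2.7, 3.2) to (5.3, 2.7), the red cylinder covered √(2.6² + 0.5²) ≈ 2.6 units.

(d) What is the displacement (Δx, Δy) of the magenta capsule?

(-0.1, 1.1)

From the two frames, the magenta capsule sits at roughly (1.0, 2.1) before and (0.9, 3.2) after.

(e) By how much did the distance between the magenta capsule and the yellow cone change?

+0.3

They were about 8.1 units apart before and 8.4 after — 0.3 units further apart.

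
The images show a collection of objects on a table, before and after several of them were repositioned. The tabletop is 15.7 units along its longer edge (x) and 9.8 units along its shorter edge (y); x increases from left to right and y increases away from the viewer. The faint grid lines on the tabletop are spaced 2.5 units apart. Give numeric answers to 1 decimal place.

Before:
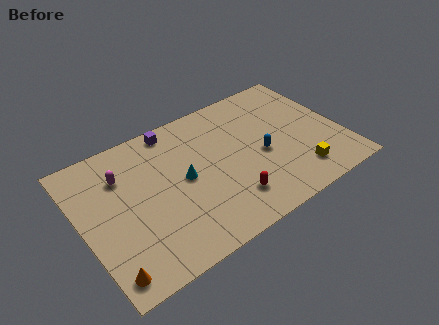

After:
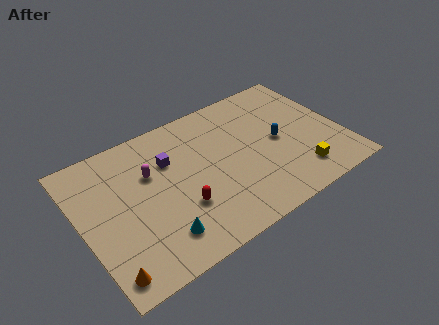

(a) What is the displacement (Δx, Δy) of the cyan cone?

(-2.0, -3.0)

From the two frames, the cyan cone sits at roughly (6.1, 5.0) before and (4.1, 2.0) after.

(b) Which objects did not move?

the orange cone and the yellow cube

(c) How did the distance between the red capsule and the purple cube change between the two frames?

-3.5

They were about 7.0 units apart before and 3.5 after — 3.5 units closer together.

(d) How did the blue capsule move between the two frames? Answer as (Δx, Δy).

(1.1, 0.5)

The blue capsule started near (10.8, 4.3) and ended near (11.9, 4.8).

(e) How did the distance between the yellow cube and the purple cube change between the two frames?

-0.9

The distance was about 9.5 in the first image and 8.6 in the second, so they moved 0.9 units closer together.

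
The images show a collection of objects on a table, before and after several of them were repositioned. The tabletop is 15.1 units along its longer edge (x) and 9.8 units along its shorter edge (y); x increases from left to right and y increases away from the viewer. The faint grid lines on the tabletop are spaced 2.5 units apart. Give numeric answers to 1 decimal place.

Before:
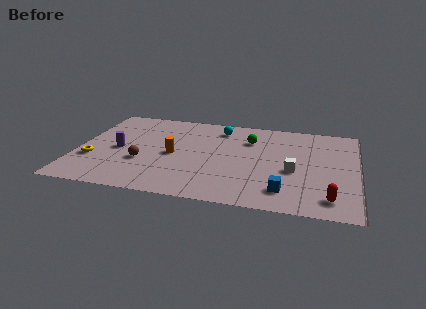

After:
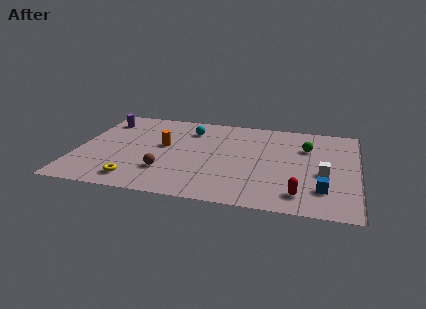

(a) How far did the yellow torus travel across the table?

3.1

The yellow torus was near (0.9, 3.3) before and (3.4, 1.5) after, so it travelled √(2.5² + 1.8²) ≈ 3.1 units.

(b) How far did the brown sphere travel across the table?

1.5

The brown sphere was near (3.6, 3.5) before and (4.9, 2.7) after, so it travelled √(1.3² + 0.8²) ≈ 1.5 units.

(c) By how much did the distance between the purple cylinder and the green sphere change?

+3.8

Before: roughly 7.4 units apart; after: 11.2. That's 3.8 units further apart.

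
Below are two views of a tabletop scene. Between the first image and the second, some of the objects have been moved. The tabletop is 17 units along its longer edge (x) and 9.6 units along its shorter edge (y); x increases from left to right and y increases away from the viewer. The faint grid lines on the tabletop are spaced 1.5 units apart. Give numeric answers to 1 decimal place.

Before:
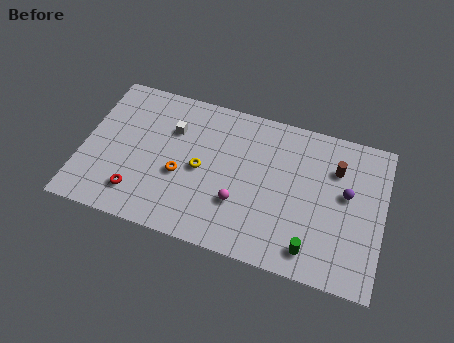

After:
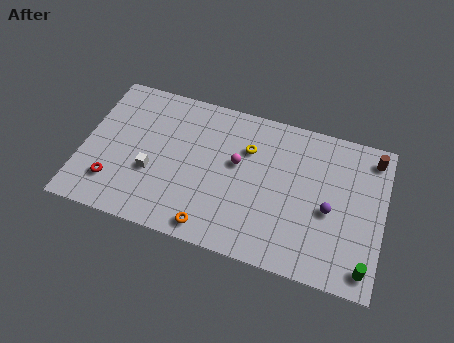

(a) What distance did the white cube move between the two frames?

3.2

From (4.9, 6.7) to (4.0, 3.6), the white cube covered √(0.9² + 3.1²) ≈ 3.2 units.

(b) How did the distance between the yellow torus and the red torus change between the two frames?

+4.2

They were about 4.3 units apart before and 8.5 after — 4.2 units further apart.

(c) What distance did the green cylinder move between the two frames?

3.0

The green cylinder was near (13.2, 1.5) before and (16.2, 1.3) after, so it travelled √(3.0² + 0.2²) ≈ 3.0 units.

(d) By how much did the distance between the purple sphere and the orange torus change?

-2.3

Before: roughly 9.4 units apart; after: 7.1. That's 2.3 units closer together.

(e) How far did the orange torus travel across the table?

3.4

From (5.6, 3.9) to (7.6, 1.1), the orange torus covered √(2.0² + 2.8²) ≈ 3.4 units.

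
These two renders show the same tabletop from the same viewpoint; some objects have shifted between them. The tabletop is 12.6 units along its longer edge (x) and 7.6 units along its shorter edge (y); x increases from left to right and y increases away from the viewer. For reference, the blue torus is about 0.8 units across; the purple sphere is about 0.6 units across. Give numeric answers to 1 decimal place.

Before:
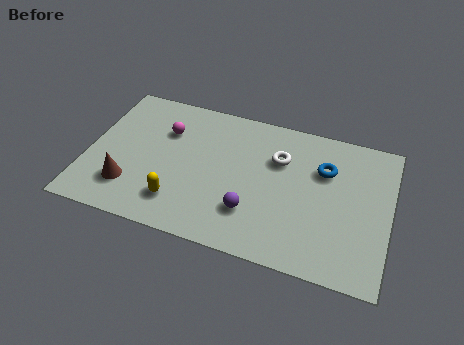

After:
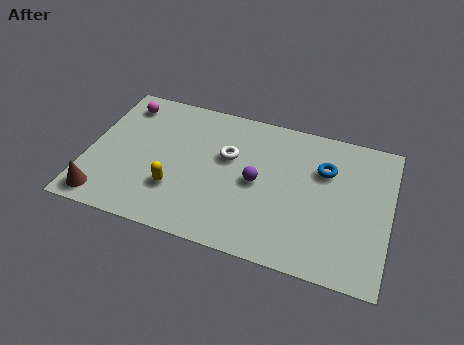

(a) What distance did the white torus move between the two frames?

2.2

The white torus was near (7.9, 5.2) before and (5.8, 4.7) after, so it travelled √(2.1² + 0.5²) ≈ 2.2 units.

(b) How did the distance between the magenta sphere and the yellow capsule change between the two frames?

+1.1

The distance was about 3.7 in the first image and 4.8 in the second, so they moved 1.1 units further apart.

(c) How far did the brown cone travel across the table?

1.3

From (1.9, 1.9) to (0.9, 1.0), the brown cone covered √(1.0² + 0.9²) ≈ 1.3 units.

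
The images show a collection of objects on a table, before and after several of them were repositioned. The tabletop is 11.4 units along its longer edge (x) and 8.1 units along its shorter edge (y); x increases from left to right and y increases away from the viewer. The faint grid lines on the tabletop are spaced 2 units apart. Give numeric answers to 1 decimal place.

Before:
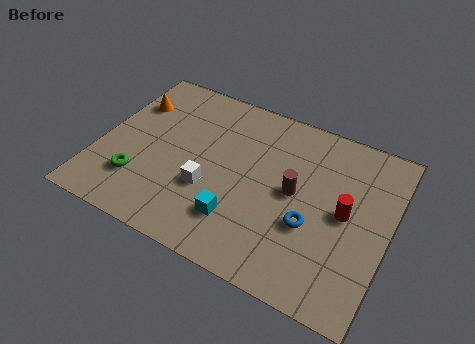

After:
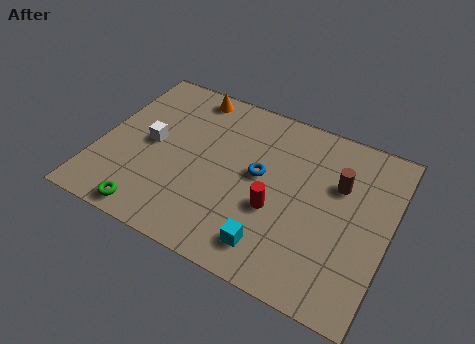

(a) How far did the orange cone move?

2.6

From (0.9, 5.8) to (3.1, 7.2), the orange cone covered √(2.2² + 1.4²) ≈ 2.6 units.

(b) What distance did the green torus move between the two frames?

1.5

The green torus moved from about (1.8, 2.1) to (2.5, 0.8), a distance of √(0.7² + 1.3²) ≈ 1.5.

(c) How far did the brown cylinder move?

1.9

The brown cylinder was near (7.7, 4.2) before and (9.3, 5.3) after, so it travelled √(1.6² + 1.1²) ≈ 1.9 units.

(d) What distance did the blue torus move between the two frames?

2.6

From (8.5, 3.0) to (6.3, 4.4), the blue torus covered √(2.2² + 1.4²) ≈ 2.6 units.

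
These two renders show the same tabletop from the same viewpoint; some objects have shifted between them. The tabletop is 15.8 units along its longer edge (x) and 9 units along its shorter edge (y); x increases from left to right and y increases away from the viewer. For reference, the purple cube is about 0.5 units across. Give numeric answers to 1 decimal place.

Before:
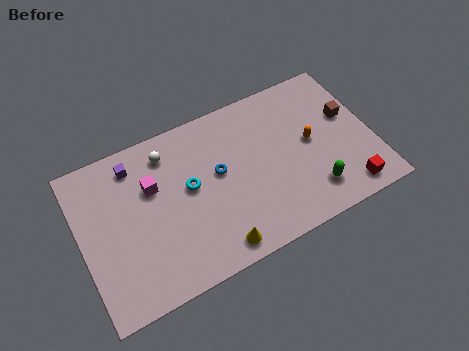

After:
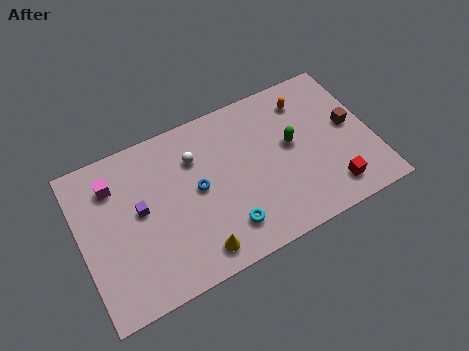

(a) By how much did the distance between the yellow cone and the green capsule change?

+1.3

They were about 5.5 units apart before and 6.8 after — 1.3 units further apart.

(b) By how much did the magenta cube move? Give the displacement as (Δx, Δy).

(-2.0, 1.0)

The magenta cube was at about (4.0, 5.9) and moved to about (2.0, 6.9).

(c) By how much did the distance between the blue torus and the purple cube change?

-1.8

Before: roughly 4.9 units apart; after: 3.1. That's 1.8 units closer together.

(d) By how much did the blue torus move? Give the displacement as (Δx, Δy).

(-1.2, -0.4)

The blue torus was at about (7.5, 5.1) and moved to about (6.3, 4.7).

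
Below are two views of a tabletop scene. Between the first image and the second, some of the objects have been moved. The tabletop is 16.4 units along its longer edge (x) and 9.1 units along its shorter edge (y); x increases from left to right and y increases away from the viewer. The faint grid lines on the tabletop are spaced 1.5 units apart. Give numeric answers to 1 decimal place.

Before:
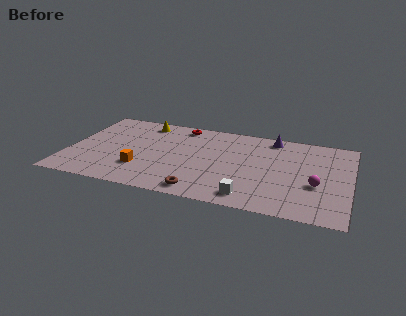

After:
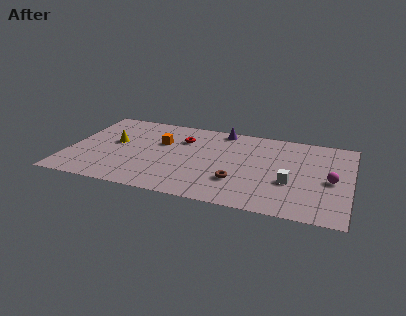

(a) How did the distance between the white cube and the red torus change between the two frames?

-0.9

The distance was about 8.1 in the first image and 7.2 in the second, so they moved 0.9 units closer together.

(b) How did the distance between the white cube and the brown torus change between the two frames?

+0.3

The distance was about 2.8 in the first image and 3.1 in the second, so they moved 0.3 units further apart.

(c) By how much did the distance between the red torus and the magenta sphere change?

-0.3

Before: roughly 9.4 units apart; after: 9.1. That's 0.3 units closer together.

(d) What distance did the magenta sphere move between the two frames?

1.1

The magenta sphere was near (14.5, 3.5) before and (15.3, 4.2) after, so it travelled √(0.8² + 0.7²) ≈ 1.1 units.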